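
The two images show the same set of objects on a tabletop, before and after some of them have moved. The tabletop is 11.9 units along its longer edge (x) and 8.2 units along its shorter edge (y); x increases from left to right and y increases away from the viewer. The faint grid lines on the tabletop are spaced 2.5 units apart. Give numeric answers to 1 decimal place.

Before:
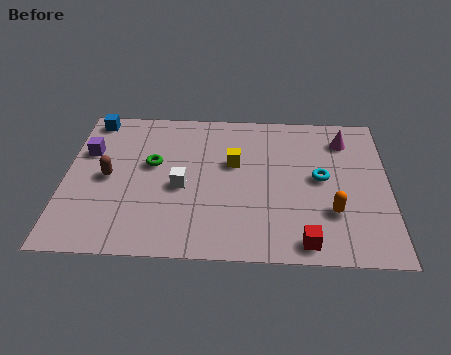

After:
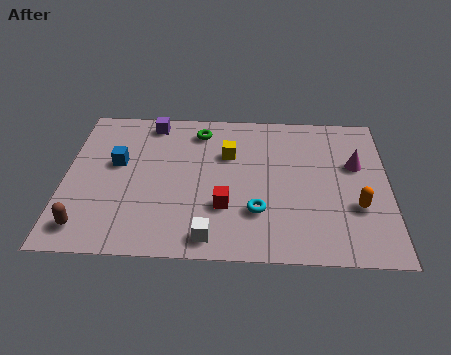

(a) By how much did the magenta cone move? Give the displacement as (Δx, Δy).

(0.4, -1.4)

The magenta cone was at about (10.3, 6.5) and moved to about (10.7, 5.1).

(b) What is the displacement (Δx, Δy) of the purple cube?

(2.3, 1.8)

The purple cube started near (0.8, 5.4) and ended near (3.1, 7.2).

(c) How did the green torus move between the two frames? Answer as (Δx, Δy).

(1.7, 2.0)

The green torus was at about (3.2, 4.8) and moved to about (4.9, 6.8).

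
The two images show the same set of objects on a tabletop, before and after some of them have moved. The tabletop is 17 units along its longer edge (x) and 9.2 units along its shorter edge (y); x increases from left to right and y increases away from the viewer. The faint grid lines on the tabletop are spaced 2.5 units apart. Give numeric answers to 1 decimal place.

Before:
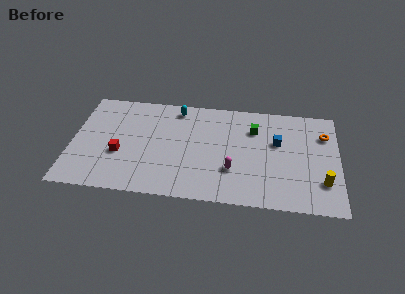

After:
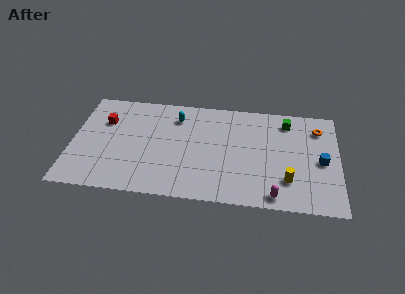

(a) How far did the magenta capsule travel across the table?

3.3

The magenta capsule moved from about (10.3, 2.9) to (13.0, 1.0), a distance of √(2.7² + 1.9²) ≈ 3.3.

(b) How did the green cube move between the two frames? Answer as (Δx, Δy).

(2.1, 0.9)

The green cube was at about (11.6, 6.7) and moved to about (13.7, 7.6).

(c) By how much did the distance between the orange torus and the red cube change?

+0.3

They were about 13.4 units apart before and 13.7 after — 0.3 units further apart.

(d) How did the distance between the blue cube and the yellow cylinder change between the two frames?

-1.5

The distance was about 4.3 in the first image and 2.8 in the second, so they moved 1.5 units closer together.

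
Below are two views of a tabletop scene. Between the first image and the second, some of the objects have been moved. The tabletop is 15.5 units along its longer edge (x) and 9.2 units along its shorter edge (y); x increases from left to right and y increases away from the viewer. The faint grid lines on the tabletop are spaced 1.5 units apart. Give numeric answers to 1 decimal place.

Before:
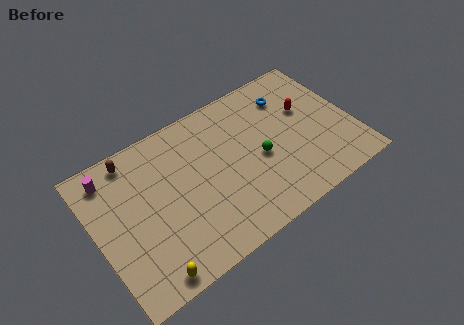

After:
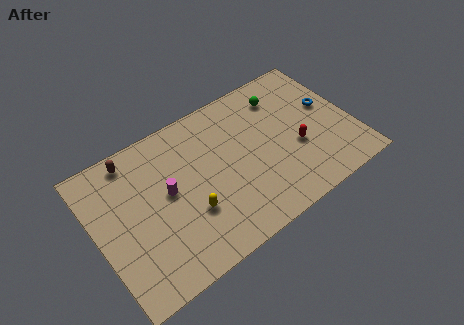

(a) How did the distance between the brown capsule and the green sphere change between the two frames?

+1.0

They were about 8.1 units apart before and 9.1 after — 1.0 units further apart.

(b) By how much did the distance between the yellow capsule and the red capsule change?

-4.9

The distance was about 11.6 in the first image and 6.7 in the second, so they moved 4.9 units closer together.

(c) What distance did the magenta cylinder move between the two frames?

4.0

The magenta cylinder was near (1.3, 7.7) before and (4.3, 5.0) after, so it travelled √(3.0² + 2.7²) ≈ 4.0 units.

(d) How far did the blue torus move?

2.8

The blue torus moved from about (12.2, 7.1) to (14.3, 5.3), a distance of √(2.1² + 1.8²) ≈ 2.8.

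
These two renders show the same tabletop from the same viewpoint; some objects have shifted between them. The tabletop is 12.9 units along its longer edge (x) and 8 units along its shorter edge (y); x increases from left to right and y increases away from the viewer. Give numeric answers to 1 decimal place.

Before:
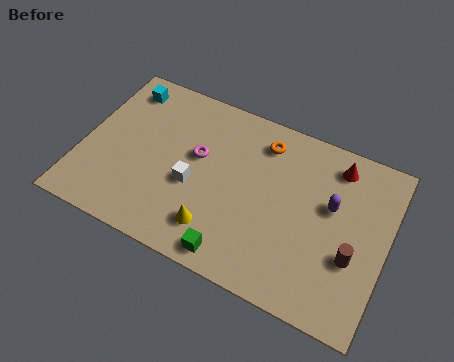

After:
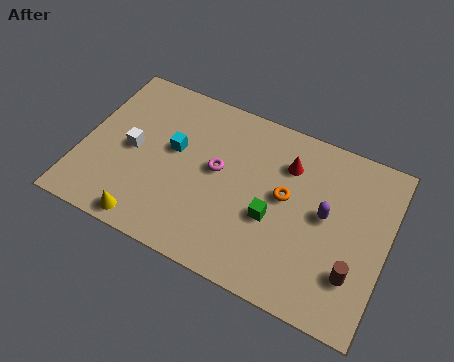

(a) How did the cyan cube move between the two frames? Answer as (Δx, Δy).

(2.5, -2.1)

From the two frames, the cyan cube sits at roughly (1.3, 6.7) before and (3.8, 4.6) after.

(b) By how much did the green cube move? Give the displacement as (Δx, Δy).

(1.3, 2.3)

From the two frames, the green cube sits at roughly (6.9, 0.9) before and (8.2, 3.2) after.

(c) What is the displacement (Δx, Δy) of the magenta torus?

(0.9, -0.3)

From the two frames, the magenta torus sits at roughly (4.8, 4.7) before and (5.7, 4.4) after.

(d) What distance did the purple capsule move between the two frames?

0.5

From (10.5, 4.8) to (10.3, 4.3), the purple capsule covered √(0.2² + 0.5²) ≈ 0.5 units.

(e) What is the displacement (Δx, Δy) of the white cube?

(-2.7, 0.6)

The white cube started near (4.8, 3.3) and ended near (2.1, 3.9).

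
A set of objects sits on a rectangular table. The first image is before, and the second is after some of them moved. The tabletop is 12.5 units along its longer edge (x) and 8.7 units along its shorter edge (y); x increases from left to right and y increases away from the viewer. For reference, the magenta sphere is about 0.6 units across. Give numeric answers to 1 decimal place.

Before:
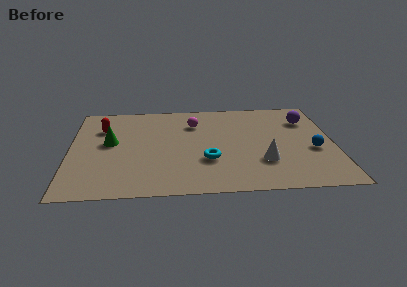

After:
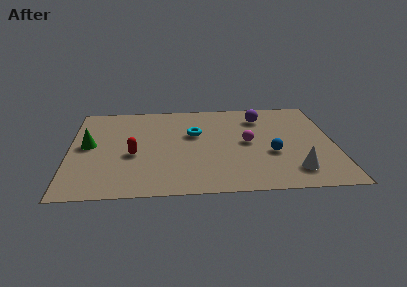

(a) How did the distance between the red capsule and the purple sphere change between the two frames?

-2.9

They were about 9.8 units apart before and 6.9 after — 2.9 units closer together.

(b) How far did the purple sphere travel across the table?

2.2

The purple sphere moved from about (11.3, 6.4) to (9.1, 6.8), a distance of √(2.2² + 0.4²) ≈ 2.2.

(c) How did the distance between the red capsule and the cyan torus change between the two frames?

-2.6

The distance was about 6.0 in the first image and 3.4 in the second, so they moved 2.6 units closer together.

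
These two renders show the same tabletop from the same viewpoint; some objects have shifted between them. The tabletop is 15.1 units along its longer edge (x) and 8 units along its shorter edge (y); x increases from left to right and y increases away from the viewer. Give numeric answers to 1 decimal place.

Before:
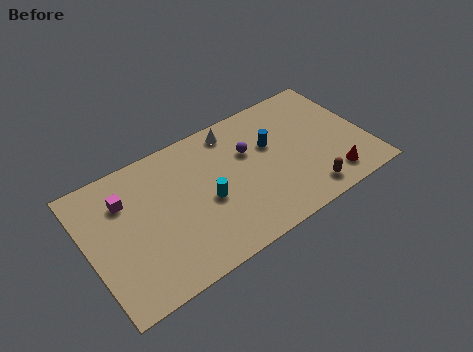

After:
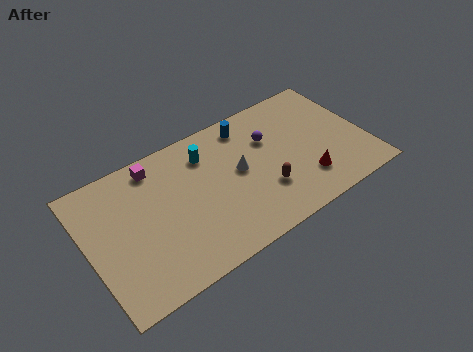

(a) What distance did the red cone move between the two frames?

1.4

The red cone was near (12.8, 1.4) before and (11.5, 2.0) after, so it travelled √(1.3² + 0.6²) ≈ 1.4 units.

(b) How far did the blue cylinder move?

2.1

The blue cylinder was near (10.1, 5.0) before and (9.1, 6.8) after, so it travelled √(1.0² + 1.8²) ≈ 2.1 units.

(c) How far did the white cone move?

2.6

The white cone moved from about (8.3, 6.9) to (8.2, 4.3), a distance of √(0.1² + 2.6²) ≈ 2.6.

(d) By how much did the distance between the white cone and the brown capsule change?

-4.4

Before: roughly 6.5 units apart; after: 2.1. That's 4.4 units closer together.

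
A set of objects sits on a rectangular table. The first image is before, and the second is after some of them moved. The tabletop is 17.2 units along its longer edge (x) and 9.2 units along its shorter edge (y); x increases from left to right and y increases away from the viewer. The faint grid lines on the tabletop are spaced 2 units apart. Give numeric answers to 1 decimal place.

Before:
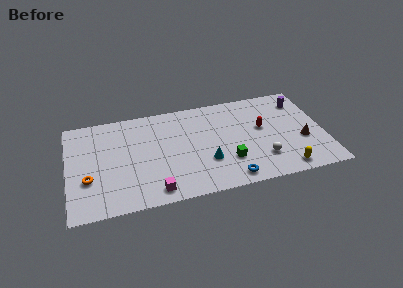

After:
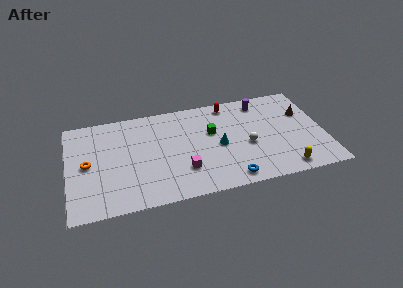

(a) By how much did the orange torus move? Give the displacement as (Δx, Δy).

(0.0, 1.4)

The orange torus was at about (1.3, 3.2) and moved to about (1.3, 4.6).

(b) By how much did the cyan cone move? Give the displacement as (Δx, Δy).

(0.9, 1.3)

The cyan cone was at about (9.2, 3.0) and moved to about (10.1, 4.3).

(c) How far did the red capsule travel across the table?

3.5

The red capsule was near (13.1, 5.3) before and (11.0, 8.1) after, so it travelled √(2.1² + 2.8²) ≈ 3.5 units.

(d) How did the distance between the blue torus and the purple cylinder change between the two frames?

-1.0

They were about 8.2 units apart before and 7.2 after — 1.0 units closer together.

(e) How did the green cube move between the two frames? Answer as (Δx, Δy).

(-0.9, 3.0)

The green cube was at about (10.6, 2.7) and moved to about (9.7, 5.7).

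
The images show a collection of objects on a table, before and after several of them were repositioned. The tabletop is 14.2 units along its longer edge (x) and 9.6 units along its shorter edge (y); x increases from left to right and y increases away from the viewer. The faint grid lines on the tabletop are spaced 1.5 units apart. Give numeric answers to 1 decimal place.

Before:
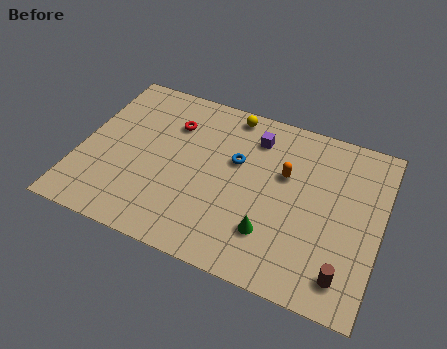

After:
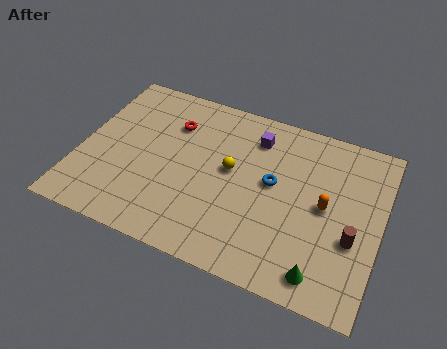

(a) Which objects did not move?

the purple cube and the red torus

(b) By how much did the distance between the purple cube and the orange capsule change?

+2.2

The distance was about 2.3 in the first image and 4.5 in the second, so they moved 2.2 units further apart.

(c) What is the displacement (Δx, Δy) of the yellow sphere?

(0.4, -3.3)

From the two frames, the yellow sphere sits at roughly (6.7, 8.6) before and (7.1, 5.3) after.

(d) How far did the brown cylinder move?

2.0

The brown cylinder moved from about (12.8, 1.6) to (13.0, 3.6), a distance of √(0.2² + 2.0²) ≈ 2.0.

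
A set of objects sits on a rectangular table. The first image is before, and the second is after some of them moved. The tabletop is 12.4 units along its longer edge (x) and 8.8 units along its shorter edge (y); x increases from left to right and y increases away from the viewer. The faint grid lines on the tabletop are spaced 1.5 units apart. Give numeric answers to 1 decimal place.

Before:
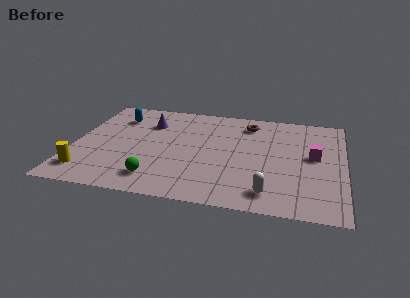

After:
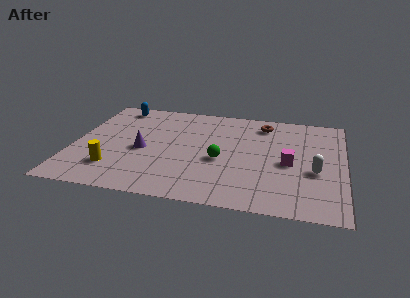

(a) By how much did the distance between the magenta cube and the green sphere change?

-4.6

They were about 7.7 units apart before and 3.1 after — 4.6 units closer together.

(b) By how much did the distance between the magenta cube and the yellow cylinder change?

-2.6

The distance was about 10.7 in the first image and 8.1 in the second, so they moved 2.6 units closer together.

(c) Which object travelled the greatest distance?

the green sphere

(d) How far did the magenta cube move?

1.4

From (11.0, 4.8) to (9.9, 4.0), the magenta cube covered √(1.1² + 0.8²) ≈ 1.4 units.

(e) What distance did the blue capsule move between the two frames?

1.0

The blue capsule was near (1.8, 6.7) before and (1.7, 7.7) after, so it travelled √(0.1² + 1.0²) ≈ 1.0 units.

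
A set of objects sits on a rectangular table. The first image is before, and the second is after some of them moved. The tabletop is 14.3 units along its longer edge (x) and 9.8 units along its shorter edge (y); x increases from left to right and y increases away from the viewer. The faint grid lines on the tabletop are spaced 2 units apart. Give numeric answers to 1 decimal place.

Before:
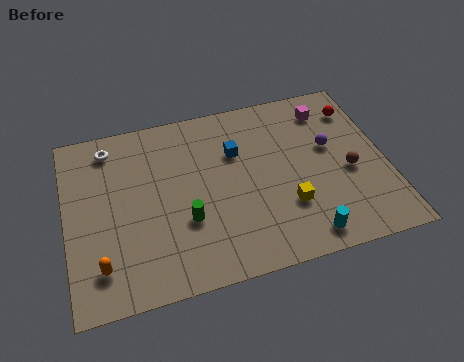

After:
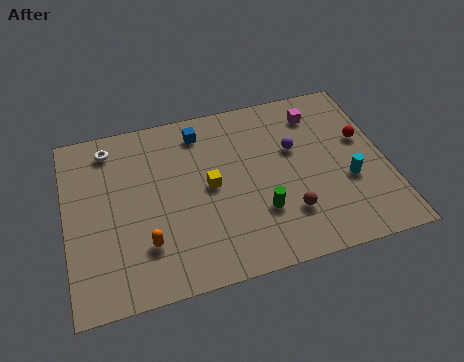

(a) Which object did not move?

the white torus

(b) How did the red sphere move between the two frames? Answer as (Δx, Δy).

(0.1, -1.8)

The red sphere was at about (13.3, 7.7) and moved to about (13.4, 5.9).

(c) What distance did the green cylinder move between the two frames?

3.3

From (5.2, 3.4) to (8.5, 3.0), the green cylinder covered √(3.3² + 0.4²) ≈ 3.3 units.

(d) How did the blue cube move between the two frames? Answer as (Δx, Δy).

(-1.5, 1.6)

From the two frames, the blue cube sits at roughly (7.7, 6.6) before and (6.2, 8.2) after.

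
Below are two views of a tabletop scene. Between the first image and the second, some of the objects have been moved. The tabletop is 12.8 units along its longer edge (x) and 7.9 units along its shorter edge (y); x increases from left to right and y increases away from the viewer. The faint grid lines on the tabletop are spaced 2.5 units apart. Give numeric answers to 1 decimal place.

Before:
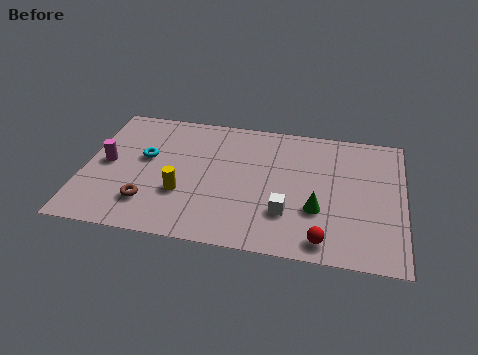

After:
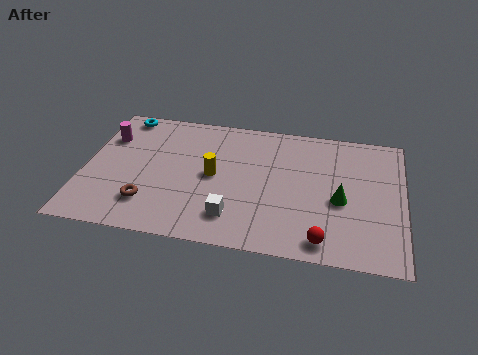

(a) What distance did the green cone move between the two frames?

1.1

The green cone was near (9.4, 2.7) before and (10.3, 3.4) after, so it travelled √(0.9² + 0.7²) ≈ 1.1 units.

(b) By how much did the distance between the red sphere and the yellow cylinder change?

-0.5

They were about 5.9 units apart before and 5.4 after — 0.5 units closer together.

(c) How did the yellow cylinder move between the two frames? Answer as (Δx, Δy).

(1.2, 1.3)

The yellow cylinder was at about (4.0, 2.7) and moved to about (5.2, 4.0).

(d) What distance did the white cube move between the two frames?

2.2

The white cube moved from about (8.2, 2.3) to (6.1, 1.7), a distance of √(2.1² + 0.6²) ≈ 2.2.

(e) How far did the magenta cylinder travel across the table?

1.6

From (0.9, 4.0) to (0.8, 5.6), the magenta cylinder covered √(0.1² + 1.6²) ≈ 1.6 units.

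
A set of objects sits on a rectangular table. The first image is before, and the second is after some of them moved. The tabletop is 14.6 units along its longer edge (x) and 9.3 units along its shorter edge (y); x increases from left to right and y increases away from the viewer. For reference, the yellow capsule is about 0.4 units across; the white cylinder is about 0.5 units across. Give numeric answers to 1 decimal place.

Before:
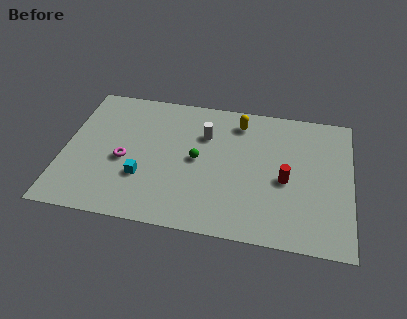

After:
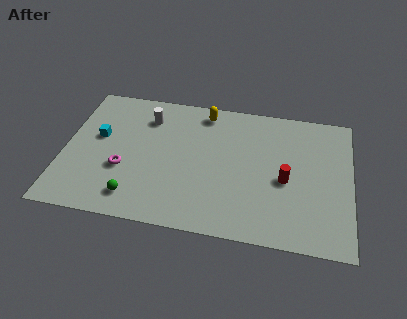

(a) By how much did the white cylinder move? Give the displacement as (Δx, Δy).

(-3.0, 0.7)

From the two frames, the white cylinder sits at roughly (7.1, 6.5) before and (4.1, 7.2) after.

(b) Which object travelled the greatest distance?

the green sphere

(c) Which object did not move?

the red cylinder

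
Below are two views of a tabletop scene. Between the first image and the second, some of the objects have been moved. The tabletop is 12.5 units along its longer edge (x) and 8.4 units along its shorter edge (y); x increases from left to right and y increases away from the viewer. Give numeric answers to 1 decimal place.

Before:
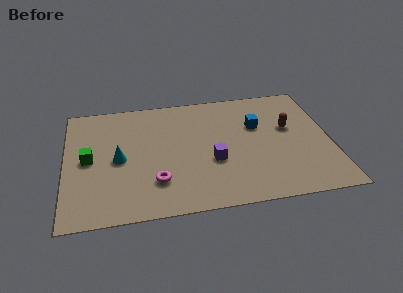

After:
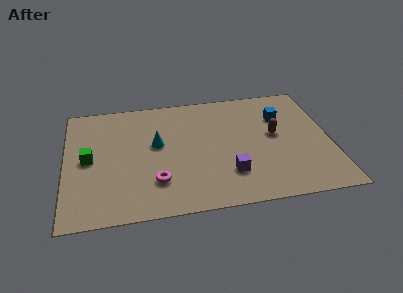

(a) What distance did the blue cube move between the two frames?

1.3

From (9.1, 5.4) to (10.3, 5.9), the blue cube covered √(1.2² + 0.5²) ≈ 1.3 units.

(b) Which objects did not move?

the green cube and the magenta torus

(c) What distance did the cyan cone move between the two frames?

2.0

The cyan cone moved from about (2.5, 4.0) to (4.3, 4.8), a distance of √(1.8² + 0.8²) ≈ 2.0.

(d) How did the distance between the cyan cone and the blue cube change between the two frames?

-0.6

The distance was about 6.7 in the first image and 6.1 in the second, so they moved 0.6 units closer together.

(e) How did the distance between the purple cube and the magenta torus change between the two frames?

+0.5

Before: roughly 2.9 units apart; after: 3.4. That's 0.5 units further apart.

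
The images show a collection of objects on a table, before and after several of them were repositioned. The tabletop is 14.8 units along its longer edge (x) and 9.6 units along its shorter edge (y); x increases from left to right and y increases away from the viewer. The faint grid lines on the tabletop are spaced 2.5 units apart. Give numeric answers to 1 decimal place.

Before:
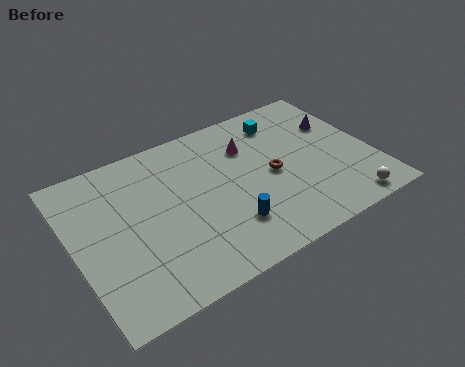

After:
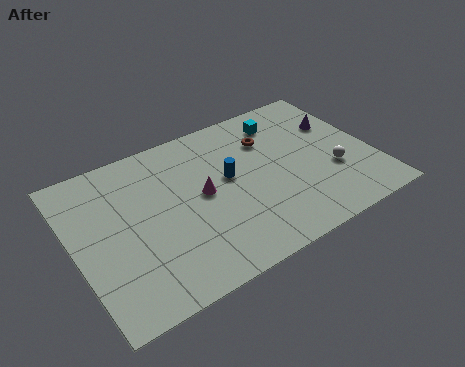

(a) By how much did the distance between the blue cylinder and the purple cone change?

-1.5

The distance was about 7.4 in the first image and 5.9 in the second, so they moved 1.5 units closer together.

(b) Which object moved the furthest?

the magenta cone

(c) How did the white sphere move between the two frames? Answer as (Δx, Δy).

(-0.2, 2.4)

From the two frames, the white sphere sits at roughly (12.9, 1.0) before and (12.7, 3.4) after.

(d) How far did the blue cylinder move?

2.9

The blue cylinder was near (7.2, 2.5) before and (7.7, 5.4) after, so it travelled √(0.5² + 2.9²) ≈ 2.9 units.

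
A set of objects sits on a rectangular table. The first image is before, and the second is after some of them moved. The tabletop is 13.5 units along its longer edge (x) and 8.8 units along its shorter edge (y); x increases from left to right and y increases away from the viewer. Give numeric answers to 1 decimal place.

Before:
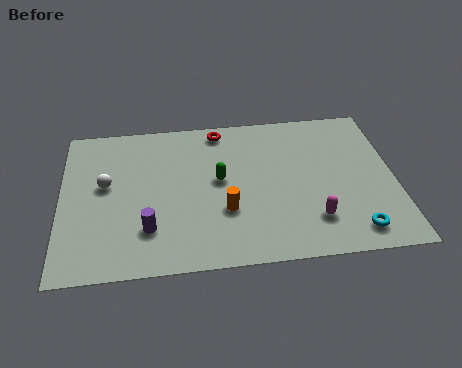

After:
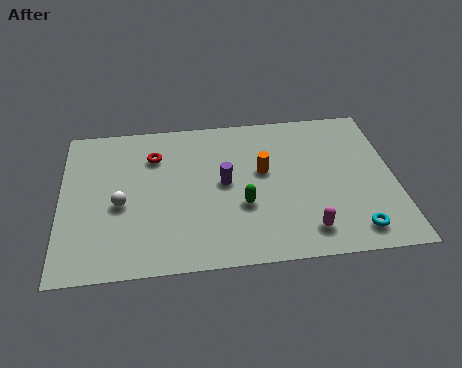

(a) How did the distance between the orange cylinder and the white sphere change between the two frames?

+0.7

Before: roughly 5.2 units apart; after: 5.9. That's 0.7 units further apart.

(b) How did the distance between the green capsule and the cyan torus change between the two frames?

-1.6

Before: roughly 6.4 units apart; after: 4.8. That's 1.6 units closer together.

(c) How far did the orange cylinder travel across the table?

2.6

From (6.6, 3.0) to (8.2, 5.1), the orange cylinder covered √(1.6² + 2.1²) ≈ 2.6 units.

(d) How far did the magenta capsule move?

0.7

From (10.1, 2.1) to (9.8, 1.5), the magenta capsule covered √(0.3² + 0.6²) ≈ 0.7 units.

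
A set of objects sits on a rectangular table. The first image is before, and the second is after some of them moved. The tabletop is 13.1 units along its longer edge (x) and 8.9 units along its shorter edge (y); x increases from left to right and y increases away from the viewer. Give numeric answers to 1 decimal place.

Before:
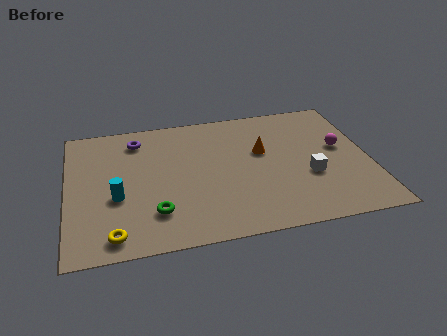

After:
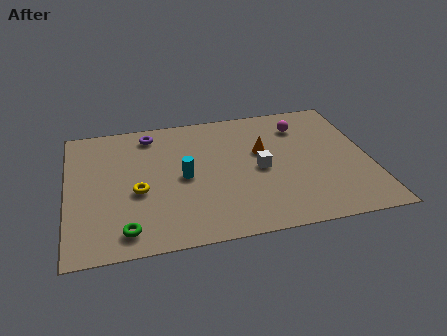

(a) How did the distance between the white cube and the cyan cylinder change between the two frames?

-5.0

Before: roughly 8.3 units apart; after: 3.3. That's 5.0 units closer together.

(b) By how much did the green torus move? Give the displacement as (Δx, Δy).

(-1.3, -0.9)

From the two frames, the green torus sits at roughly (3.7, 2.2) before and (2.4, 1.3) after.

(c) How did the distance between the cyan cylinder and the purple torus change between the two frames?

-0.4

Before: roughly 3.9 units apart; after: 3.5. That's 0.4 units closer together.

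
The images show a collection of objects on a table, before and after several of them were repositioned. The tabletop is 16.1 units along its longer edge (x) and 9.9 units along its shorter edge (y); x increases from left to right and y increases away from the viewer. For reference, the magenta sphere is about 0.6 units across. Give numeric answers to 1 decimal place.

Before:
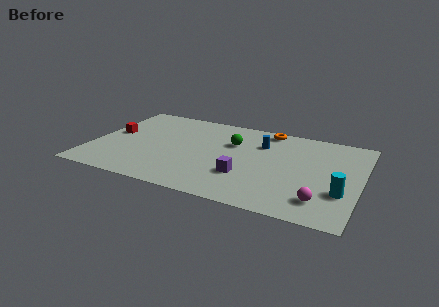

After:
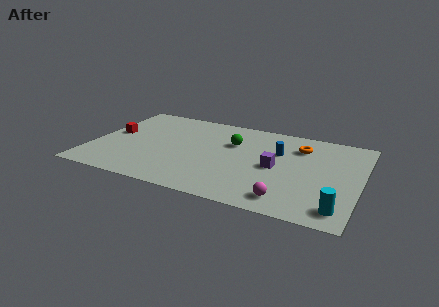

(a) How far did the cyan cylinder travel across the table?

1.7

The cyan cylinder was near (15.1, 3.2) before and (15.1, 1.5) after, so it travelled √(0.0² + 1.7²) ≈ 1.7 units.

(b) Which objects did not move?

the green sphere and the red cube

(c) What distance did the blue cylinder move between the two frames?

1.3

From (10.0, 7.1) to (11.1, 6.5), the blue cylinder covered √(1.1² + 0.6²) ≈ 1.3 units.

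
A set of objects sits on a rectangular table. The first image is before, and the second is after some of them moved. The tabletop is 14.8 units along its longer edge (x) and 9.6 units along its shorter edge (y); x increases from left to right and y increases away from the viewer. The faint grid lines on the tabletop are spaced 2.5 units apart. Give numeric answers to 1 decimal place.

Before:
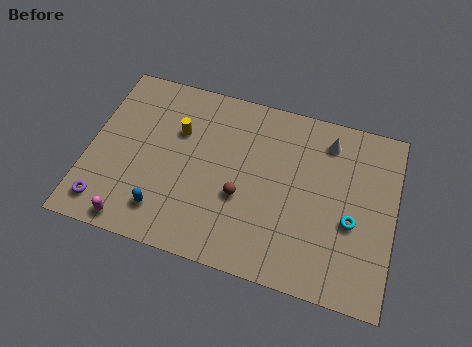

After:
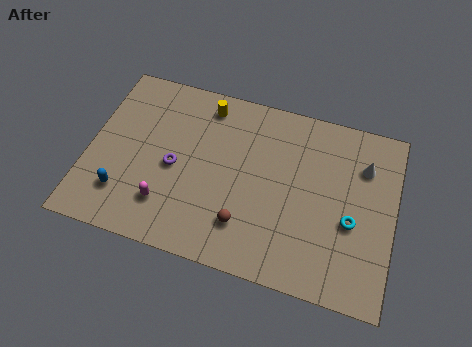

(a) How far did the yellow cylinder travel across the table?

2.2

The yellow cylinder moved from about (4.2, 6.4) to (5.4, 8.2), a distance of √(1.2² + 1.8²) ≈ 2.2.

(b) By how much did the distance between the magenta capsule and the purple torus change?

+0.6

The distance was about 1.5 in the first image and 2.1 in the second, so they moved 0.6 units further apart.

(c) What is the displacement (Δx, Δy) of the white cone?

(1.8, -0.9)

The white cone started near (11.4, 7.9) and ended near (13.2, 7.0).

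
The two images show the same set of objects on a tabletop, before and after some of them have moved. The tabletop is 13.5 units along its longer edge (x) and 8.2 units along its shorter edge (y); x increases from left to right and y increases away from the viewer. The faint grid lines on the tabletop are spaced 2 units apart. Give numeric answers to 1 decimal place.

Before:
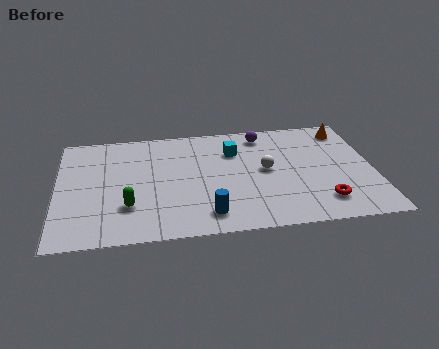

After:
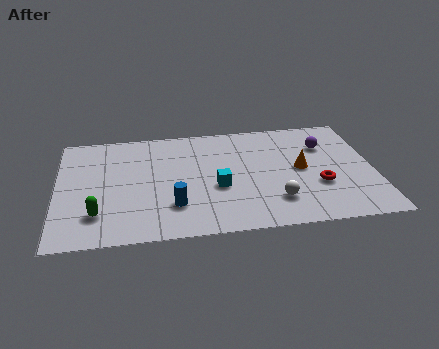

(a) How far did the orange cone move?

3.4

The orange cone was near (12.5, 6.9) before and (10.4, 4.2) after, so it travelled √(2.1² + 2.7²) ≈ 3.4 units.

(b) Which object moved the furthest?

the orange cone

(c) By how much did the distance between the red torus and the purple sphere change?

-2.9

Before: roughly 5.8 units apart; after: 2.9. That's 2.9 units closer together.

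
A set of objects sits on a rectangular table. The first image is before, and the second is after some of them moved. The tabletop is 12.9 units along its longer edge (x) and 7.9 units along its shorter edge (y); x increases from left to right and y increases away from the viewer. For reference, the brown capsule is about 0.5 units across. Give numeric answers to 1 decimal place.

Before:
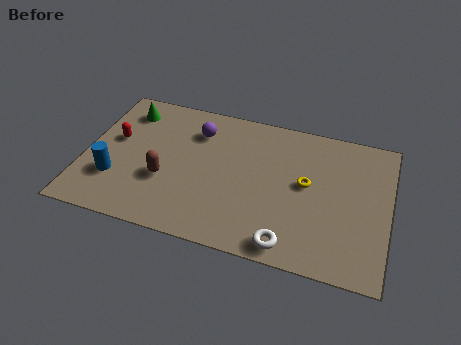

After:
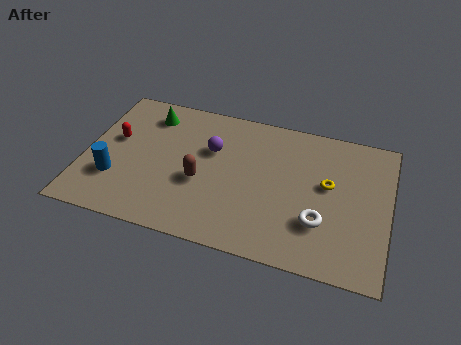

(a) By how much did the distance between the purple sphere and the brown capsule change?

-1.4

Before: roughly 3.3 units apart; after: 1.9. That's 1.4 units closer together.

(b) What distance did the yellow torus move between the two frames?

0.9

The yellow torus was near (9.4, 4.3) before and (10.3, 4.5) after, so it travelled √(0.9² + 0.2²) ≈ 0.9 units.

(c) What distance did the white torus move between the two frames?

1.9

From (8.9, 0.9) to (10.1, 2.4), the white torus covered √(1.2² + 1.5²) ≈ 1.9 units.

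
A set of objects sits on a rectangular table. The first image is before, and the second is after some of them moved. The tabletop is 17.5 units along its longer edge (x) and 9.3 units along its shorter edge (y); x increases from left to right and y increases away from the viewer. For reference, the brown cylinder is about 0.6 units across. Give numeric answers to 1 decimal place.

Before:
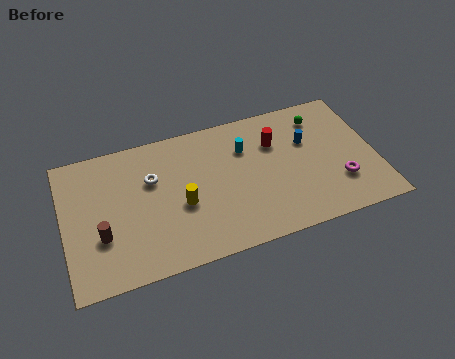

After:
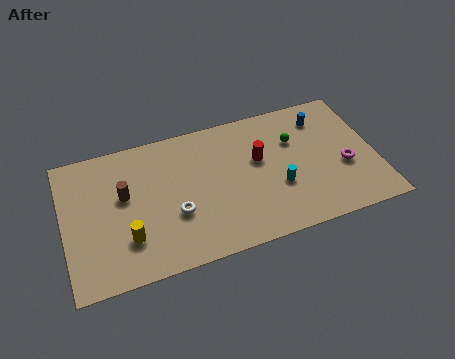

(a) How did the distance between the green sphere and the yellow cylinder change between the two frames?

+1.4

They were about 9.0 units apart before and 10.4 after — 1.4 units further apart.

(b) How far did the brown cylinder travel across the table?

2.7

The brown cylinder was near (2.0, 3.2) before and (3.4, 5.5) after, so it travelled √(1.4² + 2.3²) ≈ 2.7 units.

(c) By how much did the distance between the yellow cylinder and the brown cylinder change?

-1.7

They were about 4.6 units apart before and 2.9 after — 1.7 units closer together.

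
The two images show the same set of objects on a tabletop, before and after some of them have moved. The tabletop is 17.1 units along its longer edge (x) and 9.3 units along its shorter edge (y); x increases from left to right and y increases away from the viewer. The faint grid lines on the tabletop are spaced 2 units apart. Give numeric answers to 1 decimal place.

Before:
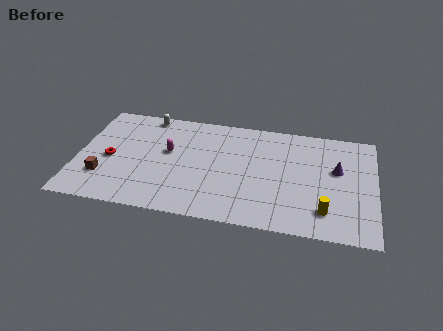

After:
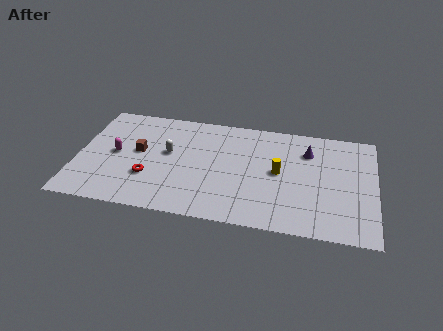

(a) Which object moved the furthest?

the yellow cylinder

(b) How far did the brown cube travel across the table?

3.1

From (1.6, 2.6) to (3.5, 5.1), the brown cube covered √(1.9² + 2.5²) ≈ 3.1 units.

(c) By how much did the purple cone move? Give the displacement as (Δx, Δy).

(-1.7, 1.3)

From the two frames, the purple cone sits at roughly (14.9, 5.6) before and (13.2, 6.9) after.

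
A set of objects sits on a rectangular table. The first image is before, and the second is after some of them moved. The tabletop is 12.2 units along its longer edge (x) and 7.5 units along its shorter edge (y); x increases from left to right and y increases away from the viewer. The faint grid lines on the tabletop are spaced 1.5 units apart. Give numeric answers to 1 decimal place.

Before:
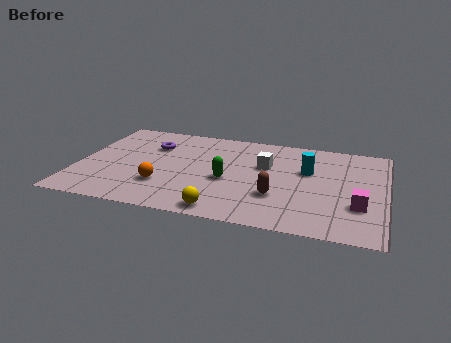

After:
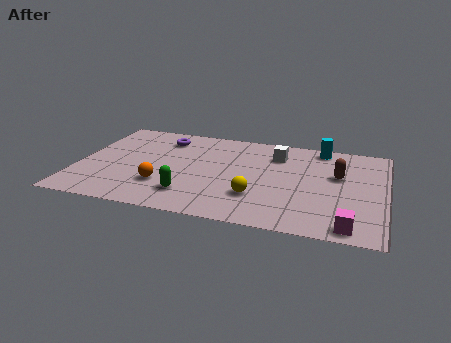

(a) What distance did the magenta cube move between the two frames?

1.6

The magenta cube was near (11.2, 2.4) before and (10.9, 0.8) after, so it travelled √(0.3² + 1.6²) ≈ 1.6 units.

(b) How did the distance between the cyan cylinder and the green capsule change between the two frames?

+3.6

They were about 3.4 units apart before and 7.0 after — 3.6 units further apart.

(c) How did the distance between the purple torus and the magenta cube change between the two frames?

+0.4

Before: roughly 8.9 units apart; after: 9.3. That's 0.4 units further apart.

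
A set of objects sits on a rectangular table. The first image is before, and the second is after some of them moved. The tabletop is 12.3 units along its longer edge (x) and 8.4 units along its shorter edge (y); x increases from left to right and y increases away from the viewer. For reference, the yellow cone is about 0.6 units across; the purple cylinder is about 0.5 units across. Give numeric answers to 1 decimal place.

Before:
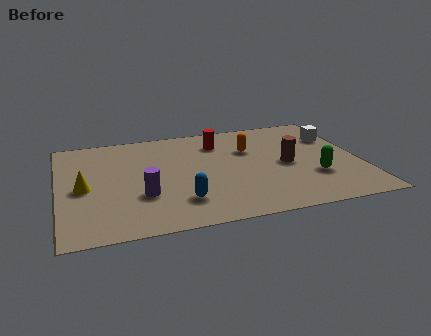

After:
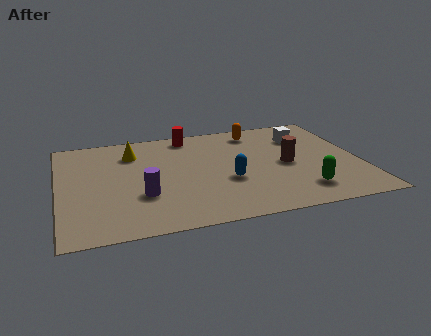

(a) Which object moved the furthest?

the yellow cone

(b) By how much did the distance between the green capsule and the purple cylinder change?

-0.5

They were about 7.0 units apart before and 6.5 after — 0.5 units closer together.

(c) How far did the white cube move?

1.3

The white cube was near (11.5, 5.9) before and (10.2, 6.2) after, so it travelled √(1.3² + 0.3²) ≈ 1.3 units.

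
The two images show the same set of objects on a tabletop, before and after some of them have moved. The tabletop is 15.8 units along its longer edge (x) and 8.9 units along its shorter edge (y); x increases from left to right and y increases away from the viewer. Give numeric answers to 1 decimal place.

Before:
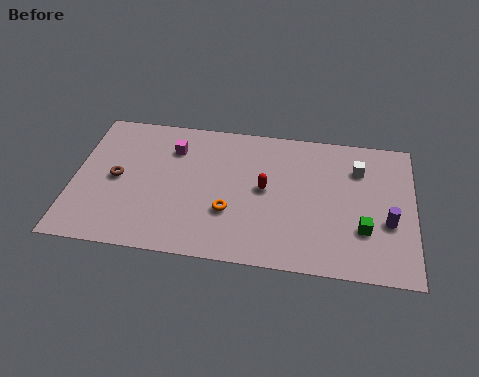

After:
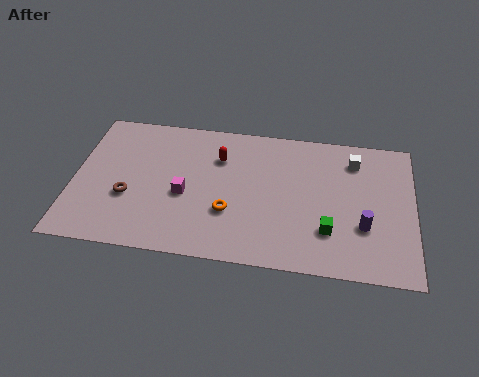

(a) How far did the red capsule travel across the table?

2.8

The red capsule moved from about (8.9, 4.7) to (6.7, 6.4), a distance of √(2.2² + 1.7²) ≈ 2.8.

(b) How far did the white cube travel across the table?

0.5

From (13.2, 6.6) to (13.0, 7.1), the white cube covered √(0.2² + 0.5²) ≈ 0.5 units.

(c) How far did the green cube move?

1.6

From (13.5, 2.8) to (11.9, 2.5), the green cube covered √(1.6² + 0.3²) ≈ 1.6 units.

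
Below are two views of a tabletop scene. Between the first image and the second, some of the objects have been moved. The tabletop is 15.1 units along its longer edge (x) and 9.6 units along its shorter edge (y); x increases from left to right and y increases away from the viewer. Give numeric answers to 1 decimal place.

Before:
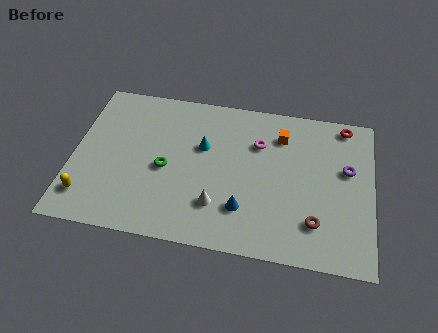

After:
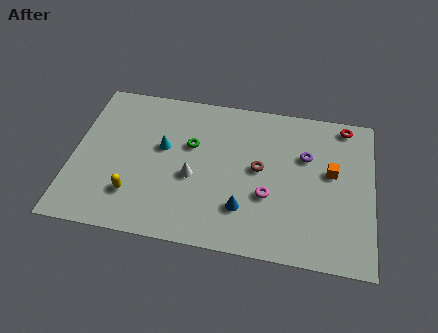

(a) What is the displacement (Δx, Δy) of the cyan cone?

(-2.0, -0.4)

From the two frames, the cyan cone sits at roughly (6.5, 6.0) before and (4.5, 5.6) after.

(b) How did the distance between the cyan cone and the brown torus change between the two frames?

-2.0

They were about 6.9 units apart before and 4.9 after — 2.0 units closer together.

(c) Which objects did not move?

the red torus and the blue cone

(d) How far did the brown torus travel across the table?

4.0

From (12.3, 2.3) to (9.4, 5.1), the brown torus covered √(2.9² + 2.8²) ≈ 4.0 units.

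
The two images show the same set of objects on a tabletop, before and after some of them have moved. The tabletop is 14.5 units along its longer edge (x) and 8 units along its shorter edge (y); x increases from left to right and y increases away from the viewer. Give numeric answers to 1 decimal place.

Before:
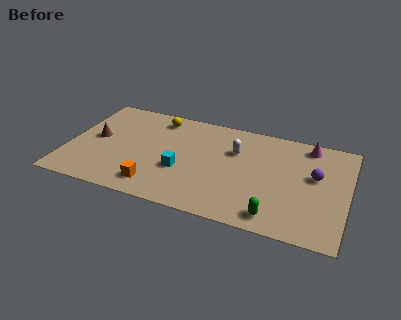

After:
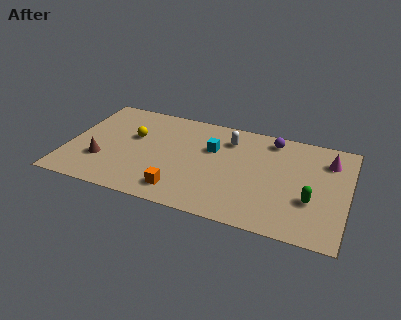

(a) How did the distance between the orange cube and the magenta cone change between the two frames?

-0.7

Before: roughly 9.4 units apart; after: 8.7. That's 0.7 units closer together.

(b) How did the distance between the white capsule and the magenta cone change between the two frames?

+1.2

Before: roughly 4.0 units apart; after: 5.2. That's 1.2 units further apart.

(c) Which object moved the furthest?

the purple sphere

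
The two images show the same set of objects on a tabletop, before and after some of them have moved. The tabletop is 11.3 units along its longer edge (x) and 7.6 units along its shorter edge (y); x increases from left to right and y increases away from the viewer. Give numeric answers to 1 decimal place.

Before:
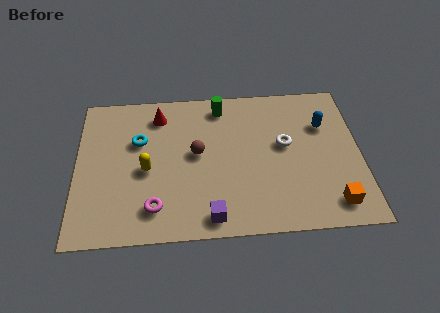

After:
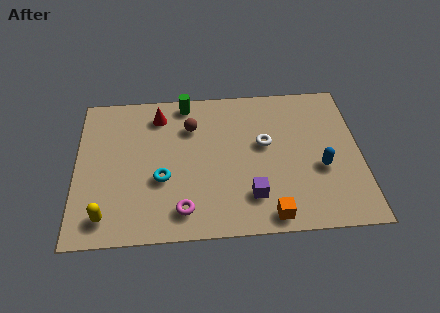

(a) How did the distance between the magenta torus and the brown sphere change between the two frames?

+1.1

They were about 3.1 units apart before and 4.2 after — 1.1 units further apart.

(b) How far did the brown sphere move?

1.4

The brown sphere was near (4.8, 4.1) before and (4.6, 5.5) after, so it travelled √(0.2² + 1.4²) ≈ 1.4 units.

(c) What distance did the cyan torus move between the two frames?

2.2

The cyan torus was near (2.5, 4.9) before and (3.4, 2.9) after, so it travelled √(0.9² + 2.0²) ≈ 2.2 units.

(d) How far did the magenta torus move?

1.1

From (3.1, 1.5) to (4.2, 1.3), the magenta torus covered √(1.1² + 0.2²) ≈ 1.1 units.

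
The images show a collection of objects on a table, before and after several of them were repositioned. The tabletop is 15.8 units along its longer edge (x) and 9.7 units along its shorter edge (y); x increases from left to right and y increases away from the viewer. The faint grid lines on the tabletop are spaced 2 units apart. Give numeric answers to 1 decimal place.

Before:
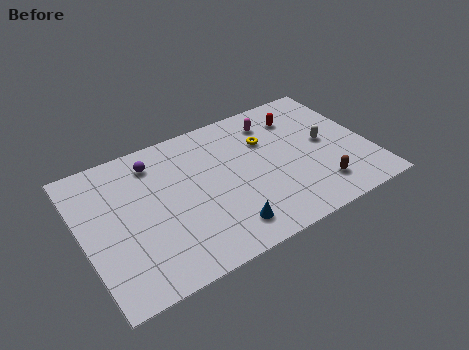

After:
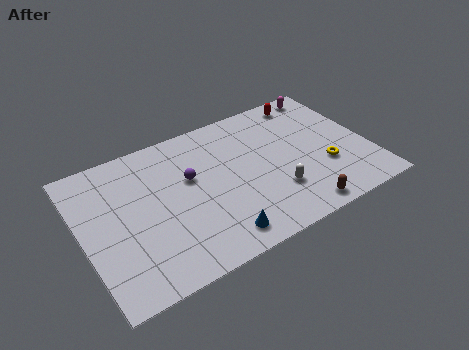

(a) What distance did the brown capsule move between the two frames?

1.6

The brown capsule moved from about (12.6, 2.0) to (11.3, 1.0), a distance of √(1.3² + 1.0²) ≈ 1.6.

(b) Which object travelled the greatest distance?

the yellow torus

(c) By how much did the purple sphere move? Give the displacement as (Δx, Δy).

(1.7, -2.0)

The purple sphere was at about (4.3, 7.9) and moved to about (6.0, 5.9).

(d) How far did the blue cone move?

0.6

From (7.3, 1.7) to (6.8, 1.4), the blue cone covered √(0.5² + 0.3²) ≈ 0.6 units.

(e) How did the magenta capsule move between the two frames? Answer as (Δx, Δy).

(3.3, 0.9)

The magenta capsule started near (11.0, 7.8) and ended near (14.3, 8.7).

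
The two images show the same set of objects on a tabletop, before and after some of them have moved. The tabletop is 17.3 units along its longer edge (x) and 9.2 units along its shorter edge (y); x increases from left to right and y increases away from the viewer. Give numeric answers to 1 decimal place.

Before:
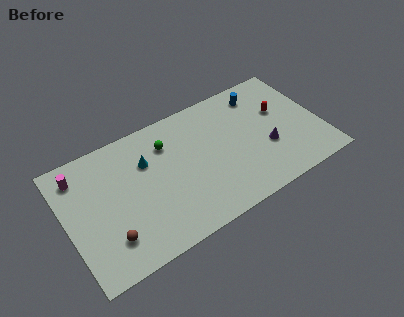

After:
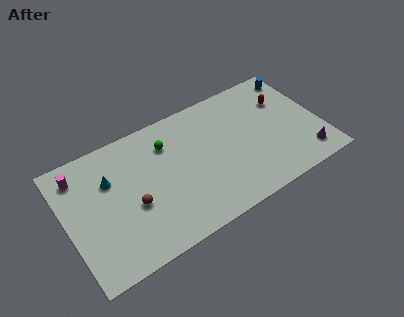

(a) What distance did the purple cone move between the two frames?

3.0

From (13.5, 3.4) to (15.9, 1.6), the purple cone covered √(2.4² + 1.8²) ≈ 3.0 units.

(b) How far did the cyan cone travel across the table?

2.5

The cyan cone moved from about (5.6, 6.3) to (3.1, 6.2), a distance of √(2.5² + 0.1²) ≈ 2.5.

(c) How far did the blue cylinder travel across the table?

2.7

The blue cylinder was near (13.7, 7.6) before and (16.4, 7.9) after, so it travelled √(2.7² + 0.3²) ≈ 2.7 units.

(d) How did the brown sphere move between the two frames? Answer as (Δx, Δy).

(1.8, 1.5)

The brown sphere started near (2.5, 2.2) and ended near (4.3, 3.7).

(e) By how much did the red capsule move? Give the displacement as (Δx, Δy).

(0.4, 0.7)

The red capsule was at about (14.8, 5.7) and moved to about (15.2, 6.4).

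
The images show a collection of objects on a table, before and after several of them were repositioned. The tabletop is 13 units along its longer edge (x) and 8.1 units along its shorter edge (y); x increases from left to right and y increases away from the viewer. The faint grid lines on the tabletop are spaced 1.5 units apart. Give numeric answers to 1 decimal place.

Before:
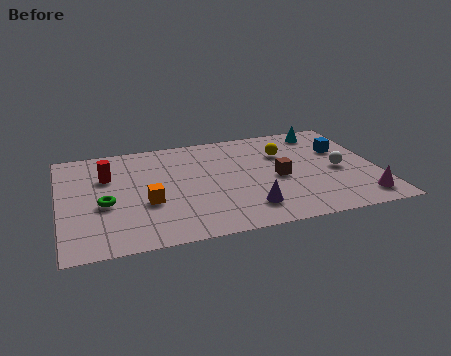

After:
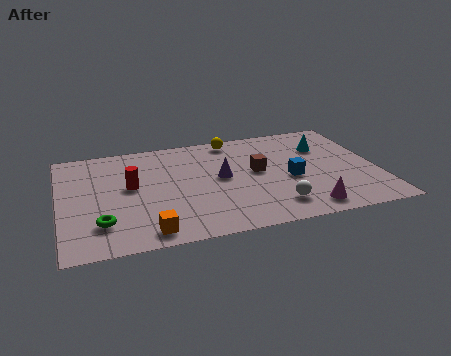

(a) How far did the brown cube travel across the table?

1.1

The brown cube moved from about (8.9, 3.7) to (8.1, 4.4), a distance of √(0.8² + 0.7²) ≈ 1.1.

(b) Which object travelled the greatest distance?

the white sphere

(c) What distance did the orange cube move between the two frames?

2.1

The orange cube moved from about (3.5, 3.1) to (3.4, 1.0), a distance of √(0.1² + 2.1²) ≈ 2.1.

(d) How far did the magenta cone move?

2.3

From (12.1, 1.3) to (9.8, 1.1), the magenta cone covered √(2.3² + 0.2²) ≈ 2.3 units.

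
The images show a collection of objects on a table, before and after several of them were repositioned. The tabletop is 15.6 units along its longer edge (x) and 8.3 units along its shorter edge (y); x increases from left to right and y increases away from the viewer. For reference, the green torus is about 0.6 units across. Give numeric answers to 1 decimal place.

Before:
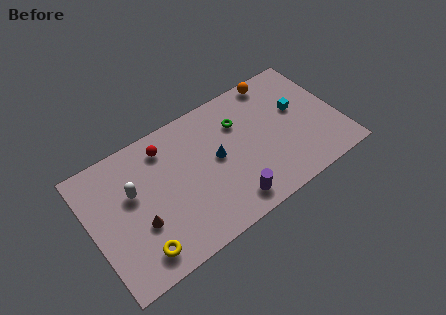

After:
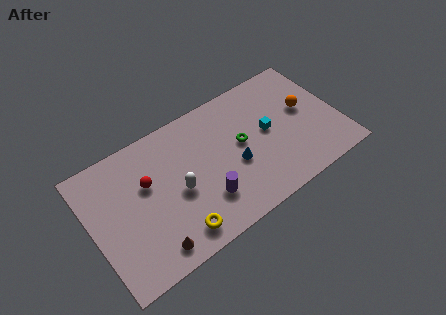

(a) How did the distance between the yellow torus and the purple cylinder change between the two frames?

-3.5

They were about 5.7 units apart before and 2.2 after — 3.5 units closer together.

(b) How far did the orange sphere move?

3.1

The orange sphere was near (12.3, 7.5) before and (13.7, 4.7) after, so it travelled √(1.4² + 2.8²) ≈ 3.1 units.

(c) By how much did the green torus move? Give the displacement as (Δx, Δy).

(-0.1, -1.4)

The green torus was at about (9.6, 5.9) and moved to about (9.5, 4.5).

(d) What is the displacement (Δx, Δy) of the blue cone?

(1.0, -1.0)

The blue cone was at about (7.9, 4.4) and moved to about (8.9, 3.4).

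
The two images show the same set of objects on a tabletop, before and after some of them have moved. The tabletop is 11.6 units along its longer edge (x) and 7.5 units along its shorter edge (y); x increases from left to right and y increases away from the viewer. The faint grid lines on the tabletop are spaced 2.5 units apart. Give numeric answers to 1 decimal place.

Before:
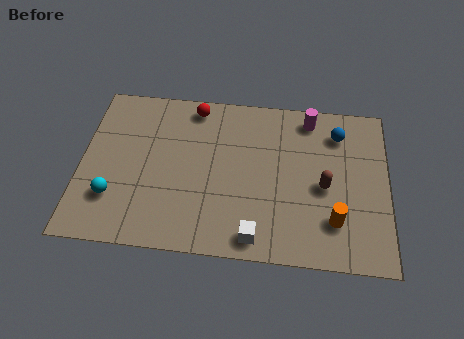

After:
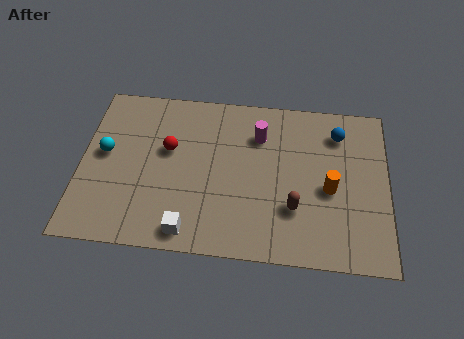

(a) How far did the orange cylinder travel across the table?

1.4

From (9.6, 1.9) to (9.4, 3.3), the orange cylinder covered √(0.2² + 1.4²) ≈ 1.4 units.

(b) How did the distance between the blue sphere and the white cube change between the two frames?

+1.6

The distance was about 5.8 in the first image and 7.4 in the second, so they moved 1.6 units further apart.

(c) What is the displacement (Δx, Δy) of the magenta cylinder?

(-1.9, -1.0)

From the two frames, the magenta cylinder sits at roughly (8.6, 6.5) before and (6.7, 5.5) after.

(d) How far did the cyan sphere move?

2.0

The cyan sphere was near (1.3, 2.1) before and (0.9, 4.1) after, so it travelled √(0.4² + 2.0²) ≈ 2.0 units.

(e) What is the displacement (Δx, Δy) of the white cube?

(-2.5, 0.0)

The white cube started near (6.7, 0.9) and ended near (4.2, 0.9).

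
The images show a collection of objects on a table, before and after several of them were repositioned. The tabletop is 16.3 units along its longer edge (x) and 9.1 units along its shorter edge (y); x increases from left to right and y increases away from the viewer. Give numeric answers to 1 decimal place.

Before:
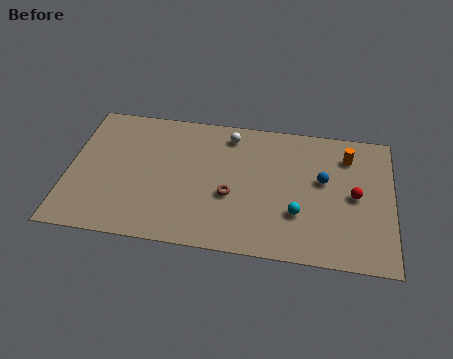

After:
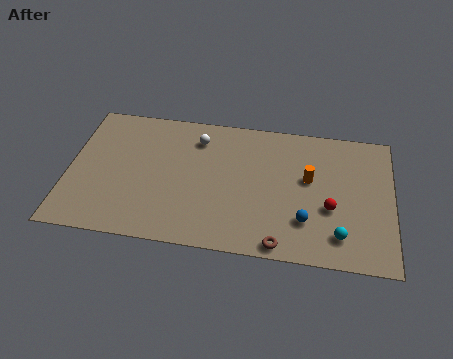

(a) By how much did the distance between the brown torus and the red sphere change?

-2.7

The distance was about 6.3 in the first image and 3.6 in the second, so they moved 2.7 units closer together.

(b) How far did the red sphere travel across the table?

1.6

The red sphere moved from about (14.4, 4.5) to (13.2, 3.5), a distance of √(1.2² + 1.0²) ≈ 1.6.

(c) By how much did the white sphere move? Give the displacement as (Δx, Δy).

(-1.6, -0.5)

The white sphere started near (8.0, 7.7) and ended near (6.4, 7.2).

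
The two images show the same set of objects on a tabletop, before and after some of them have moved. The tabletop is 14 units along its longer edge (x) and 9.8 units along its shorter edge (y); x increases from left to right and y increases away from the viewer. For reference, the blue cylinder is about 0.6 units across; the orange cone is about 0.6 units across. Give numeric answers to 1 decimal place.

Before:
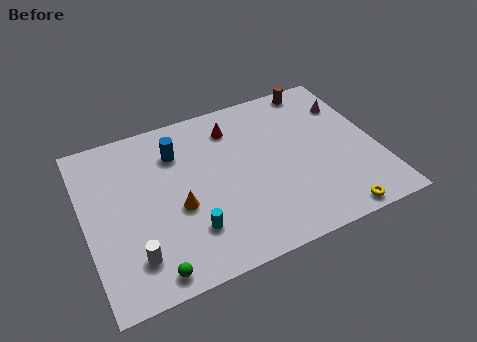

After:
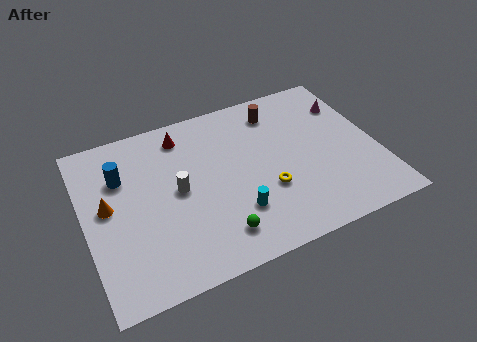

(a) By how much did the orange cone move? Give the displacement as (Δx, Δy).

(-3.2, 1.3)

The orange cone started near (4.3, 4.0) and ended near (1.1, 5.3).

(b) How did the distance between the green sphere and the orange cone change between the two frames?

+2.5

They were about 3.4 units apart before and 5.9 after — 2.5 units further apart.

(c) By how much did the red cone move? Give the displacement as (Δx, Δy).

(-2.4, 0.4)

The red cone was at about (7.4, 7.8) and moved to about (5.0, 8.2).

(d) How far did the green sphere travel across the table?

3.3

The green sphere moved from about (2.7, 1.0) to (5.9, 1.8), a distance of √(3.2² + 0.8²) ≈ 3.3.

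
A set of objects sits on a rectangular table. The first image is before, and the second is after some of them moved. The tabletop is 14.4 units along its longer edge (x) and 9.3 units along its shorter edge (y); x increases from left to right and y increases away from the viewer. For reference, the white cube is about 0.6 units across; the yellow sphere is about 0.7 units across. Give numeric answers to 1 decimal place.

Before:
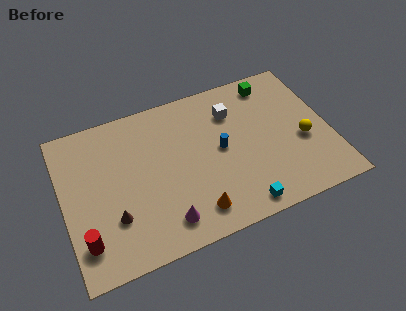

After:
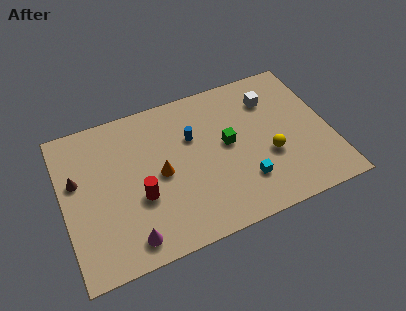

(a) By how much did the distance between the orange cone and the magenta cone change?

+2.2

Before: roughly 1.6 units apart; after: 3.8. That's 2.2 units further apart.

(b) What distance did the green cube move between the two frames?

4.1

The green cube moved from about (11.7, 8.0) to (8.9, 5.0), a distance of √(2.8² + 3.0²) ≈ 4.1.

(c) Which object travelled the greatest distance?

the green cube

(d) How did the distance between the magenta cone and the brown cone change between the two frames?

+2.1

The distance was about 2.9 in the first image and 5.0 in the second, so they moved 2.1 units further apart.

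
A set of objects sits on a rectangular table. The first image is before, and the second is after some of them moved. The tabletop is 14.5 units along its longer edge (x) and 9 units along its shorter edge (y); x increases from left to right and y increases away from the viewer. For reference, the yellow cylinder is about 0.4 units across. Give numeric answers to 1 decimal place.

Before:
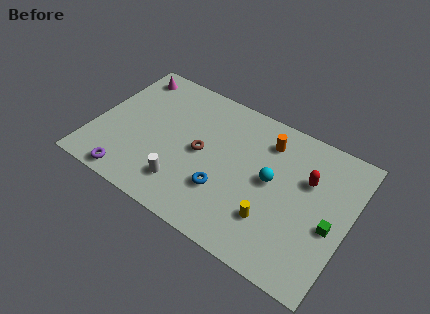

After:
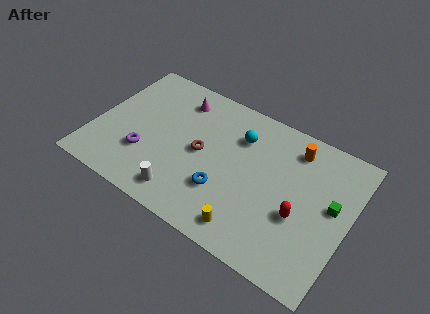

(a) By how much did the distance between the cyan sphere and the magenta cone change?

-5.5

Before: roughly 9.3 units apart; after: 3.8. That's 5.5 units closer together.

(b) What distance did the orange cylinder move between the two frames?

1.5

The orange cylinder was near (9.5, 7.1) before and (11.0, 7.4) after, so it travelled √(1.5² + 0.3²) ≈ 1.5 units.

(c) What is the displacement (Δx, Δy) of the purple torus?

(0.5, 1.9)

From the two frames, the purple torus sits at roughly (2.6, 0.9) before and (3.1, 2.8) after.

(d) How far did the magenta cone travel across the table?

3.0

The magenta cone was near (1.3, 7.7) before and (4.3, 7.3) after, so it travelled √(3.0² + 0.4²) ≈ 3.0 units.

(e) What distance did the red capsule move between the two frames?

2.4

The red capsule was near (12.0, 5.9) before and (11.9, 3.5) after, so it travelled √(0.1² + 2.4²) ≈ 2.4 units.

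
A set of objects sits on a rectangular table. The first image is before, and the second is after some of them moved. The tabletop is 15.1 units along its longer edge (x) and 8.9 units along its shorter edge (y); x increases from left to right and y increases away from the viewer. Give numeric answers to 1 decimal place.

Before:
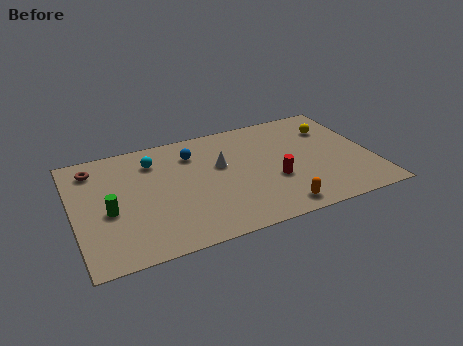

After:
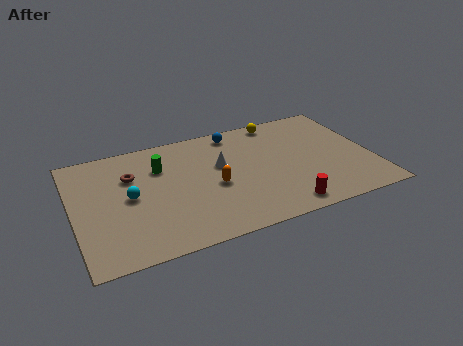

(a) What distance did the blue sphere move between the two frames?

2.5

The blue sphere moved from about (6.2, 6.8) to (8.5, 7.8), a distance of √(2.3² + 1.0²) ≈ 2.5.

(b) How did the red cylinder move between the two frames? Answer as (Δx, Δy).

(0.2, -2.2)

From the two frames, the red cylinder sits at roughly (10.0, 3.3) before and (10.2, 1.1) after.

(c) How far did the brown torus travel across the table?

2.2

The brown torus was near (1.2, 7.3) before and (3.0, 6.1) after, so it travelled √(1.8² + 1.2²) ≈ 2.2 units.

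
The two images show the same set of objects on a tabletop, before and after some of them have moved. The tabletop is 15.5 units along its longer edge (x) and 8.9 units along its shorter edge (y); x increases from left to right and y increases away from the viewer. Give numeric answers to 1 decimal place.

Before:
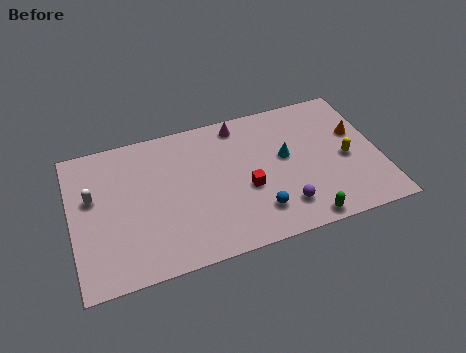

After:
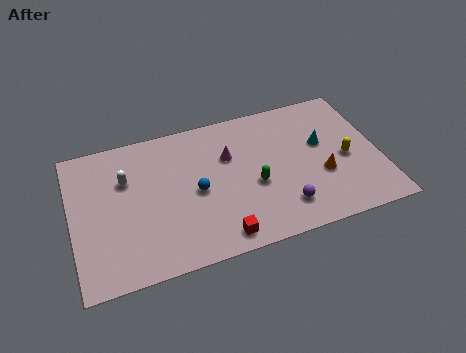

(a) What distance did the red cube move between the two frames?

3.0

From (8.7, 3.6) to (7.1, 1.1), the red cube covered √(1.6² + 2.5²) ≈ 3.0 units.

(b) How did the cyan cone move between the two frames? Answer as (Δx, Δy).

(1.9, 0.3)

The cyan cone was at about (10.8, 5.0) and moved to about (12.7, 5.3).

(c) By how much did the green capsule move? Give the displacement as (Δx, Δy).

(-2.2, 2.9)

The green capsule started near (11.3, 0.8) and ended near (9.1, 3.7).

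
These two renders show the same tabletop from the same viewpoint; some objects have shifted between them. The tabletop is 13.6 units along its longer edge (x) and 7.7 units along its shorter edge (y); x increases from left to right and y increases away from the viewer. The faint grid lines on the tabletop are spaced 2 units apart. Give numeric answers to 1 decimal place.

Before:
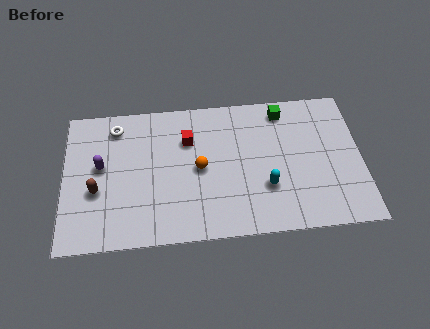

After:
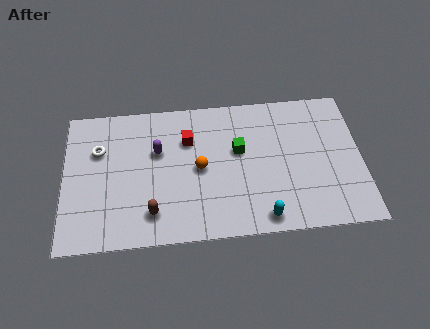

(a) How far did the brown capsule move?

2.9

From (1.5, 3.0) to (4.0, 1.6), the brown capsule covered √(2.5² + 1.4²) ≈ 2.9 units.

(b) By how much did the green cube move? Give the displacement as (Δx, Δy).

(-2.1, -2.0)

From the two frames, the green cube sits at roughly (10.1, 6.6) before and (8.0, 4.6) after.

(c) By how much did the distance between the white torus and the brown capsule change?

+0.8

The distance was about 3.5 in the first image and 4.3 in the second, so they moved 0.8 units further apart.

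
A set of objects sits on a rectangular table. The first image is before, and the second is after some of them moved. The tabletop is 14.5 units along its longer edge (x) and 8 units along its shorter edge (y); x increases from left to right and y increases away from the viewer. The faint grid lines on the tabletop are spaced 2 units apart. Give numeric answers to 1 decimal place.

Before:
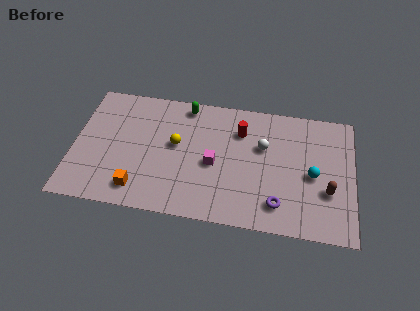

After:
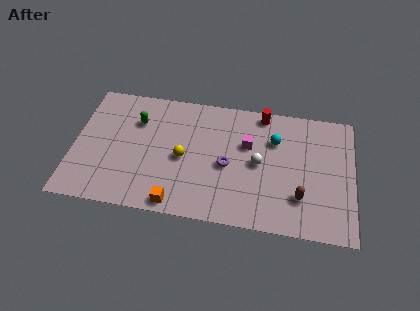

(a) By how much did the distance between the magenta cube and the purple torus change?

-2.1

Before: roughly 3.9 units apart; after: 1.8. That's 2.1 units closer together.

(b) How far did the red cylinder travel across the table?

1.7

From (8.6, 5.9) to (9.7, 7.2), the red cylinder covered √(1.1² + 1.3²) ≈ 1.7 units.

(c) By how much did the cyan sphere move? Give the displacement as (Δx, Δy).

(-2.0, 1.9)

From the two frames, the cyan sphere sits at roughly (12.4, 3.7) before and (10.4, 5.6) after.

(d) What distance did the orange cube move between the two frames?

2.1

From (3.5, 1.4) to (5.5, 0.8), the orange cube covered √(2.0² + 0.6²) ≈ 2.1 units.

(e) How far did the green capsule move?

2.9

The green capsule was near (5.7, 7.1) before and (3.2, 5.7) after, so it travelled √(2.5² + 1.4²) ≈ 2.9 units.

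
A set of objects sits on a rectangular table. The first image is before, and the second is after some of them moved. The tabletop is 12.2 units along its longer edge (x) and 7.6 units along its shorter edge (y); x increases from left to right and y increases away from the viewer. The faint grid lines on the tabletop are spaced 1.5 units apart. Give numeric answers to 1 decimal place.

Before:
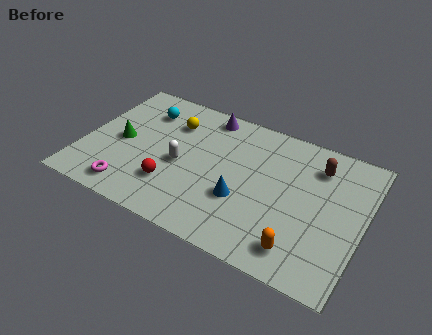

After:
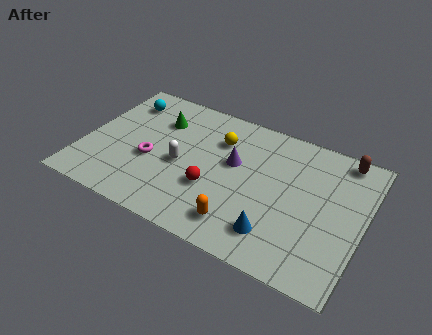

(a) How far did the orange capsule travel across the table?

2.6

From (9.8, 1.3) to (7.2, 1.4), the orange capsule covered √(2.6² + 0.1²) ≈ 2.6 units.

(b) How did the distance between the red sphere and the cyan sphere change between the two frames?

+1.5

Before: roughly 4.1 units apart; after: 5.6. That's 1.5 units further apart.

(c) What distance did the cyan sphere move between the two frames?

1.0

The cyan sphere was near (2.3, 5.8) before and (1.3, 6.0) after, so it travelled √(1.0² + 0.2²) ≈ 1.0 units.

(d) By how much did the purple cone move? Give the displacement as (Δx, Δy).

(1.5, -2.2)

The purple cone started near (5.0, 6.7) and ended near (6.5, 4.5).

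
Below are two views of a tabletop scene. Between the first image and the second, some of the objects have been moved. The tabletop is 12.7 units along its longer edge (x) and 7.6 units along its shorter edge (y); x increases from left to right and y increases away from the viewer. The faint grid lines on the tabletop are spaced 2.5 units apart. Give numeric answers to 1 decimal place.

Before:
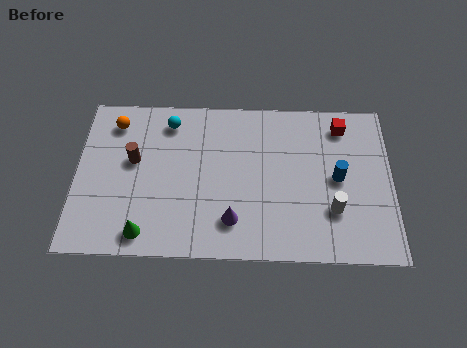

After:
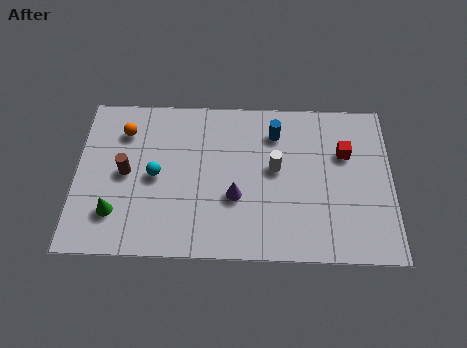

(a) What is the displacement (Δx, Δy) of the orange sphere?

(0.4, -0.4)

The orange sphere was at about (1.5, 6.2) and moved to about (1.9, 5.8).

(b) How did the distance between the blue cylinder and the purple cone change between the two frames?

-1.2

The distance was about 4.7 in the first image and 3.5 in the second, so they moved 1.2 units closer together.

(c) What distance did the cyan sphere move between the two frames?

2.6

The cyan sphere moved from about (3.7, 6.3) to (3.2, 3.7), a distance of √(0.5² + 2.6²) ≈ 2.6.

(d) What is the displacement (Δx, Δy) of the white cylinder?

(-2.3, 1.9)

From the two frames, the white cylinder sits at roughly (10.3, 2.3) before and (8.0, 4.2) after.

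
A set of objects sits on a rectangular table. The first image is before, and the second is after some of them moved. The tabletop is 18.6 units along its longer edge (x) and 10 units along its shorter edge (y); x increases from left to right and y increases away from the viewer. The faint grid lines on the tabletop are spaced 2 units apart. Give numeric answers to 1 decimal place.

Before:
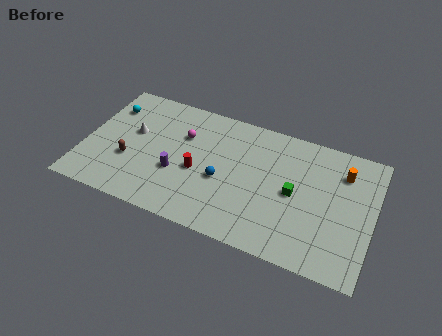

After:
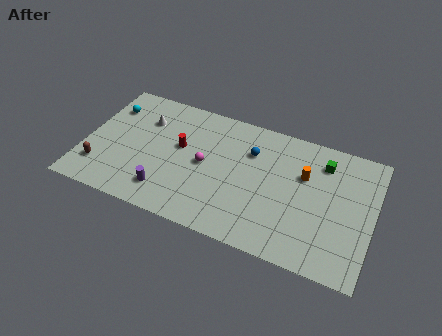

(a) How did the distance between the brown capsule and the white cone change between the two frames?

+3.1

The distance was about 2.3 in the first image and 5.4 in the second, so they moved 3.1 units further apart.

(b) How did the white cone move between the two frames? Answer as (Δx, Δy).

(0.6, 1.3)

From the two frames, the white cone sits at roughly (3.0, 5.9) before and (3.6, 7.2) after.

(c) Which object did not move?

the cyan sphere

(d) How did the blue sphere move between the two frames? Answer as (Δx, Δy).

(1.6, 2.9)

From the two frames, the blue sphere sits at roughly (9.0, 4.2) before and (10.6, 7.1) after.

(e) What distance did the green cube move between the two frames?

3.4

The green cube moved from about (13.6, 4.9) to (15.2, 7.9), a distance of √(1.6² + 3.0²) ≈ 3.4.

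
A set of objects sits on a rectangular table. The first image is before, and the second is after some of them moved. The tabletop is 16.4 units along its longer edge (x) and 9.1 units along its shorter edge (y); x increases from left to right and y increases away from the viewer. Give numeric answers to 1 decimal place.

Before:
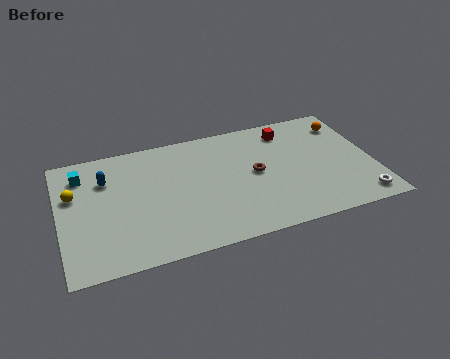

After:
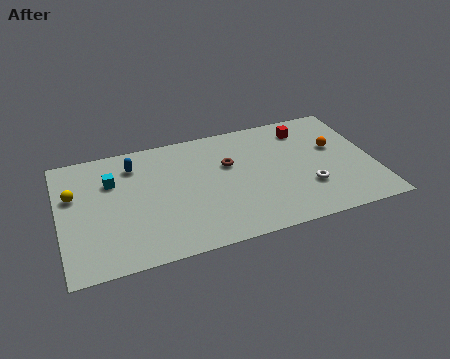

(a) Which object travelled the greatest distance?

the white torus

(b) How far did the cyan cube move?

1.7

The cyan cube moved from about (1.3, 7.2) to (2.8, 6.3), a distance of √(1.5² + 0.9²) ≈ 1.7.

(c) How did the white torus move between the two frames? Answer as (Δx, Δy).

(-2.6, 1.6)

The white torus was at about (15.4, 1.2) and moved to about (12.8, 2.8).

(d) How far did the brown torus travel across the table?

1.7

From (10.2, 4.7) to (8.9, 5.8), the brown torus covered √(1.3² + 1.1²) ≈ 1.7 units.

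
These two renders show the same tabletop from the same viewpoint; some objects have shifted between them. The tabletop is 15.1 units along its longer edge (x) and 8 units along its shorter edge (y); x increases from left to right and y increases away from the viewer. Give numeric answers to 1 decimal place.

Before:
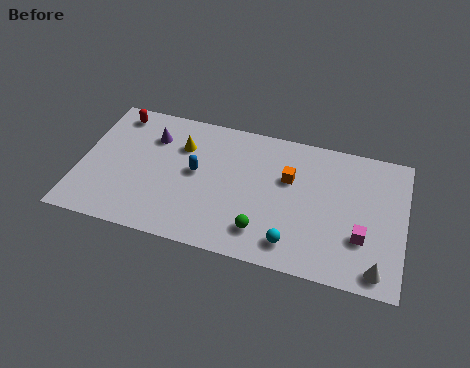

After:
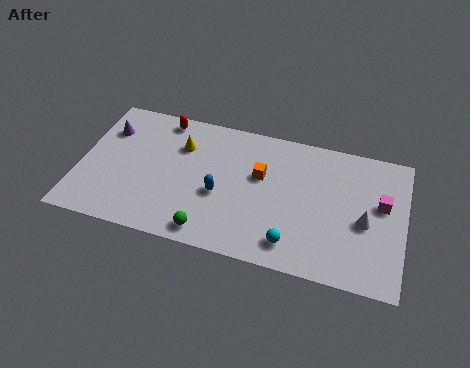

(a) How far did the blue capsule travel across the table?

1.6

The blue capsule moved from about (5.4, 4.3) to (6.6, 3.3), a distance of √(1.2² + 1.0²) ≈ 1.6.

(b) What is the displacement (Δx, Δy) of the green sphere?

(-2.4, -0.7)

From the two frames, the green sphere sits at roughly (8.7, 1.7) before and (6.3, 1.0) after.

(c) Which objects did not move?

the cyan sphere and the yellow cone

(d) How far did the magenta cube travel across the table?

2.2

The magenta cube was near (13.2, 2.6) before and (14.0, 4.7) after, so it travelled √(0.8² + 2.1²) ≈ 2.2 units.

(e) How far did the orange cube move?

1.3

The orange cube moved from about (9.7, 5.1) to (8.4, 4.9), a distance of √(1.3² + 0.2²) ≈ 1.3.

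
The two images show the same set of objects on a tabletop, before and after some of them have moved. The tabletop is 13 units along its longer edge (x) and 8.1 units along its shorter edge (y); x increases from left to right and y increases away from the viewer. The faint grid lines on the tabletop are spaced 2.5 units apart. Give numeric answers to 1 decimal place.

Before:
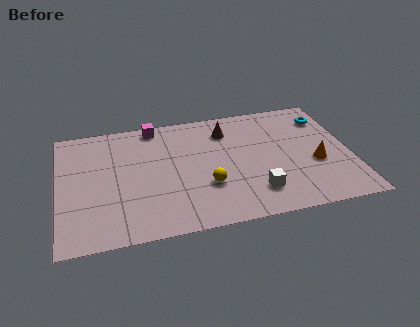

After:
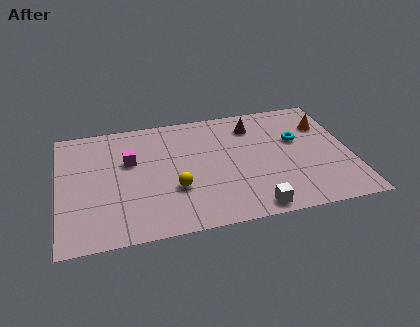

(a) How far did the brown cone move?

1.2

The brown cone was near (7.6, 6.3) before and (8.8, 6.4) after, so it travelled √(1.2² + 0.1²) ≈ 1.2 units.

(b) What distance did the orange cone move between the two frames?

2.7

The orange cone moved from about (11.4, 3.2) to (12.0, 5.8), a distance of √(0.6² + 2.6²) ≈ 2.7.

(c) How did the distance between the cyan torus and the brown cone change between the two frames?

-2.1

They were about 4.5 units apart before and 2.4 after — 2.1 units closer together.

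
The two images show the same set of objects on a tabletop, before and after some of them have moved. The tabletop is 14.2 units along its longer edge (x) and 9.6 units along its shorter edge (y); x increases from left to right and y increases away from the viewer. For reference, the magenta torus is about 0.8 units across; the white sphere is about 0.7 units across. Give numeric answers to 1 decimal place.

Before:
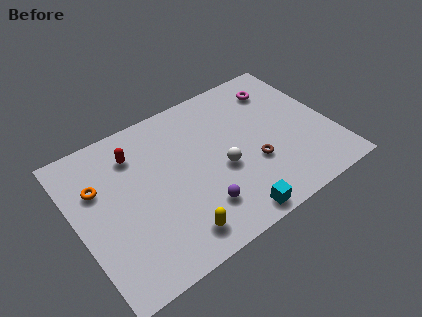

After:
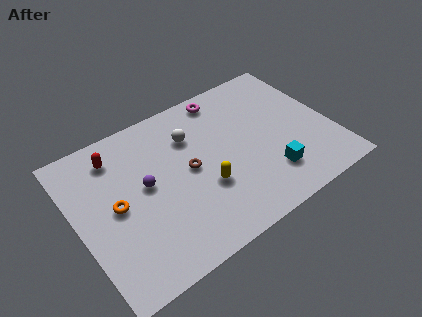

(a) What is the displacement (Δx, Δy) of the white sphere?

(-1.2, 2.9)

The white sphere started near (7.9, 4.0) and ended near (6.7, 6.9).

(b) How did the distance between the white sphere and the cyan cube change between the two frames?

+2.7

Before: roughly 3.1 units apart; after: 5.8. That's 2.7 units further apart.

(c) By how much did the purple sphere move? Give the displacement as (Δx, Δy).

(-2.5, 2.9)

From the two frames, the purple sphere sits at roughly (6.3, 2.3) before and (3.8, 5.2) after.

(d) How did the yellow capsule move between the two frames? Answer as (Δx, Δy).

(2.0, 1.9)

From the two frames, the yellow capsule sits at roughly (4.8, 1.5) before and (6.8, 3.4) after.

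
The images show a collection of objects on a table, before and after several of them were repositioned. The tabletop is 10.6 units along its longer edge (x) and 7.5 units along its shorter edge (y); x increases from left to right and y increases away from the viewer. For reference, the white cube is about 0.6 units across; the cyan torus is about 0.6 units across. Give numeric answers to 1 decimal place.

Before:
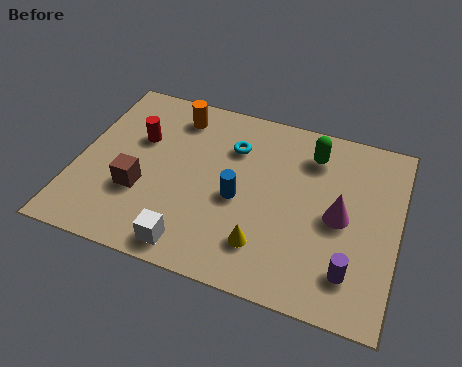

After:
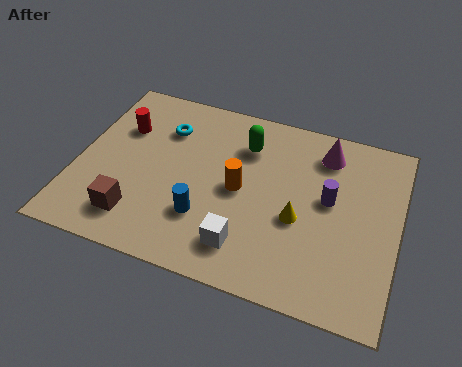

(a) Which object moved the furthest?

the orange cylinder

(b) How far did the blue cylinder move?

1.5

From (5.4, 3.3) to (4.4, 2.2), the blue cylinder covered √(1.0² + 1.1²) ≈ 1.5 units.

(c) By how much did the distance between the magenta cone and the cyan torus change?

+1.2

They were about 4.1 units apart before and 5.3 after — 1.2 units further apart.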